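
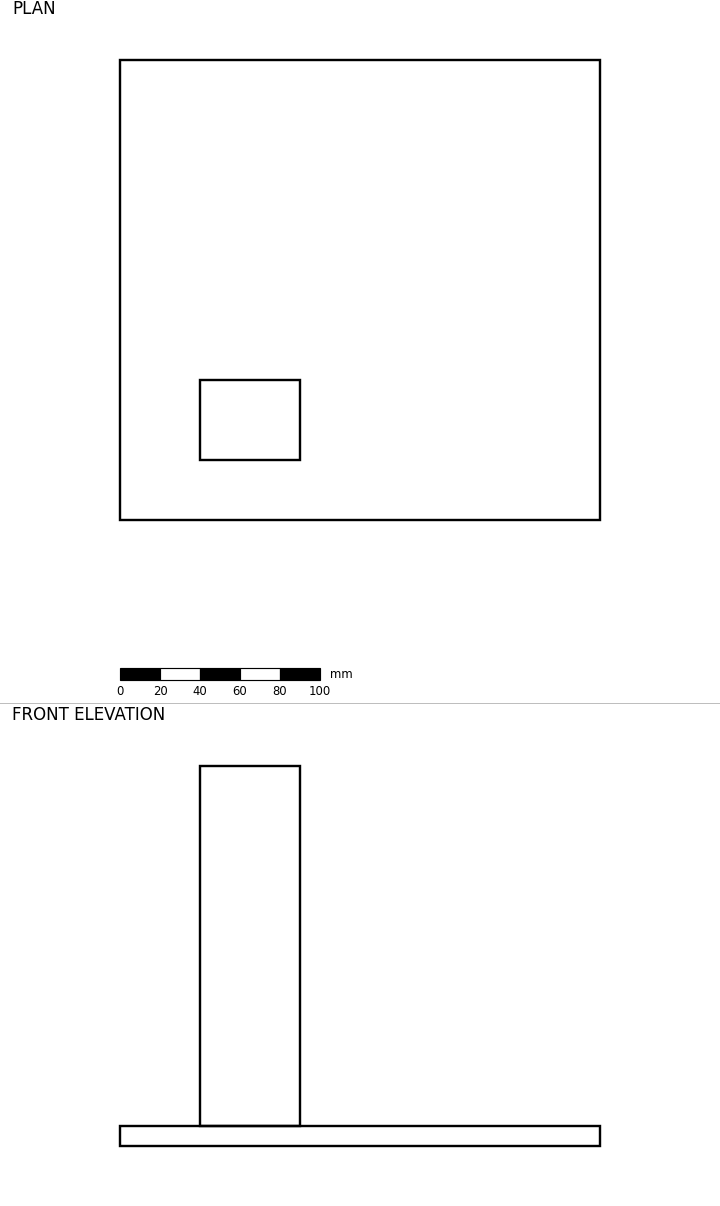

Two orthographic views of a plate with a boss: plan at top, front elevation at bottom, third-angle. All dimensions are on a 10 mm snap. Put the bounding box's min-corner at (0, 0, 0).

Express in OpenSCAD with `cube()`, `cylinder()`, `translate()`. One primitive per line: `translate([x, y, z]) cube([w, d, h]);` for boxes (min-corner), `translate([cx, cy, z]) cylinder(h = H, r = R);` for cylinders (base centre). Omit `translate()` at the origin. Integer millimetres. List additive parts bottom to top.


cube([240, 230, 10]);
translate([40, 30, 10]) cube([50, 40, 180]);


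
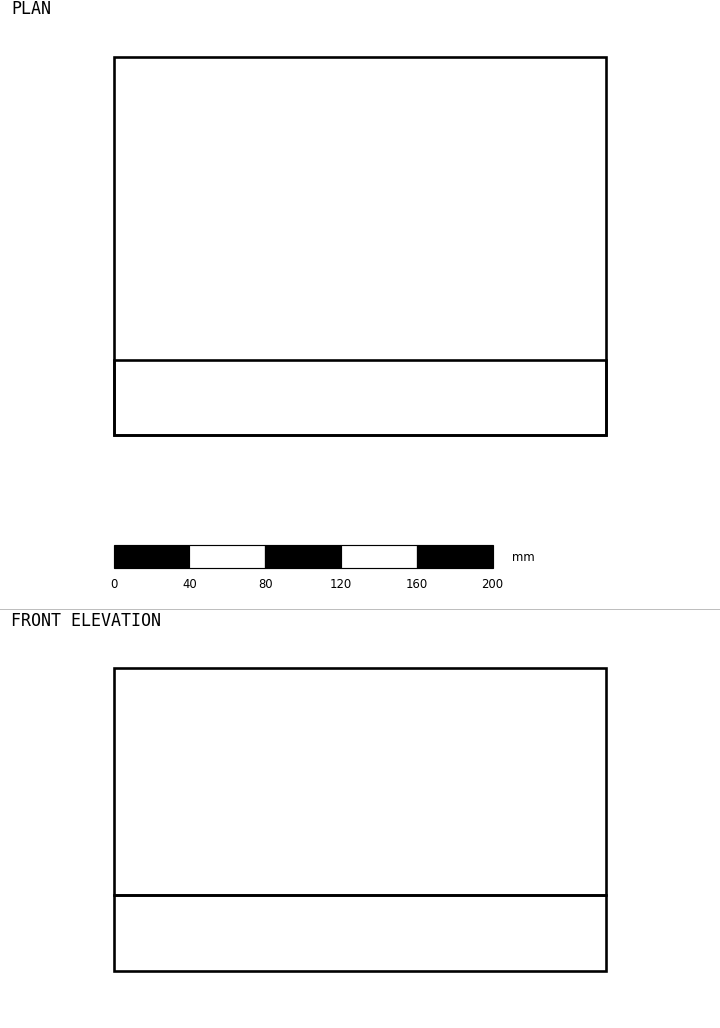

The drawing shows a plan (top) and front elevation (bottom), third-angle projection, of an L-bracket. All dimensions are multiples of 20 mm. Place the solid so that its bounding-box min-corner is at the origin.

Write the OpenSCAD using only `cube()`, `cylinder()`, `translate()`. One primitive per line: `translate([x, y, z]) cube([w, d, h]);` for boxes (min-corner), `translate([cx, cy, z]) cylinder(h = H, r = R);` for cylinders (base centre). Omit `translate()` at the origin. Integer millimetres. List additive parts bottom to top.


cube([260, 200, 40]);
translate([0, 0, 40]) cube([260, 40, 120]);


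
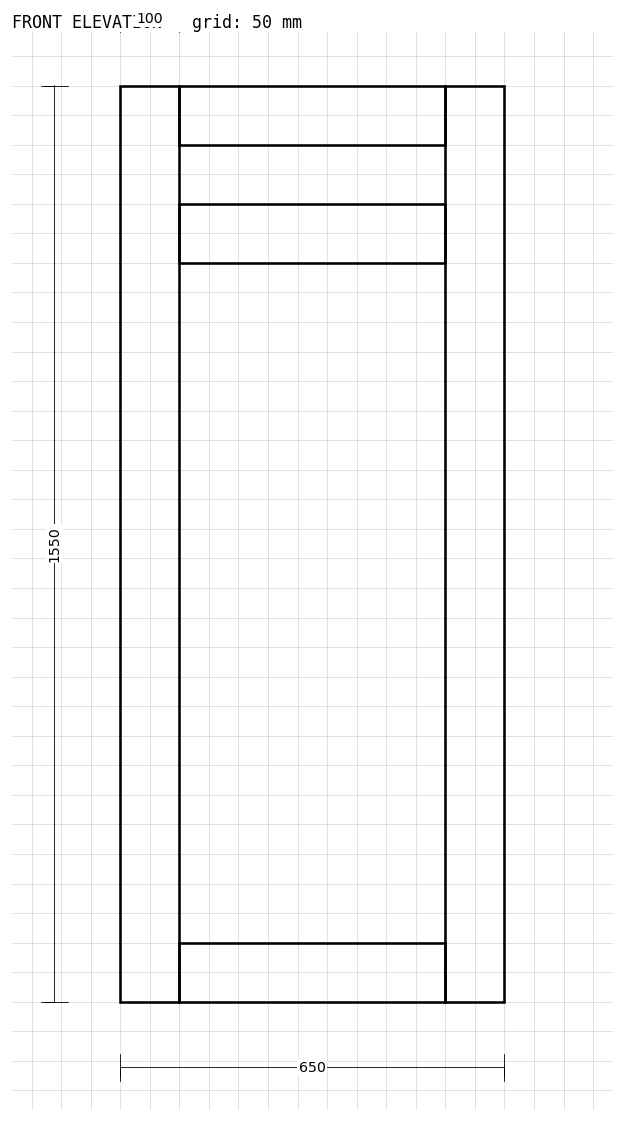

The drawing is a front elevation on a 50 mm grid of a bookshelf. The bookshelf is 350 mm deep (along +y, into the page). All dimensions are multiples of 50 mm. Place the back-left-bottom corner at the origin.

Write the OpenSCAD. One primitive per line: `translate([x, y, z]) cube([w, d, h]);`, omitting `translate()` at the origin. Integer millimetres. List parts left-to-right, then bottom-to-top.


cube([100, 350, 1550]);
translate([100, 0, 0]) cube([450, 350, 100]);
translate([100, 0, 1250]) cube([450, 350, 100]);
translate([100, 0, 1450]) cube([450, 350, 100]);
translate([550, 0, 0]) cube([100, 350, 1550]);


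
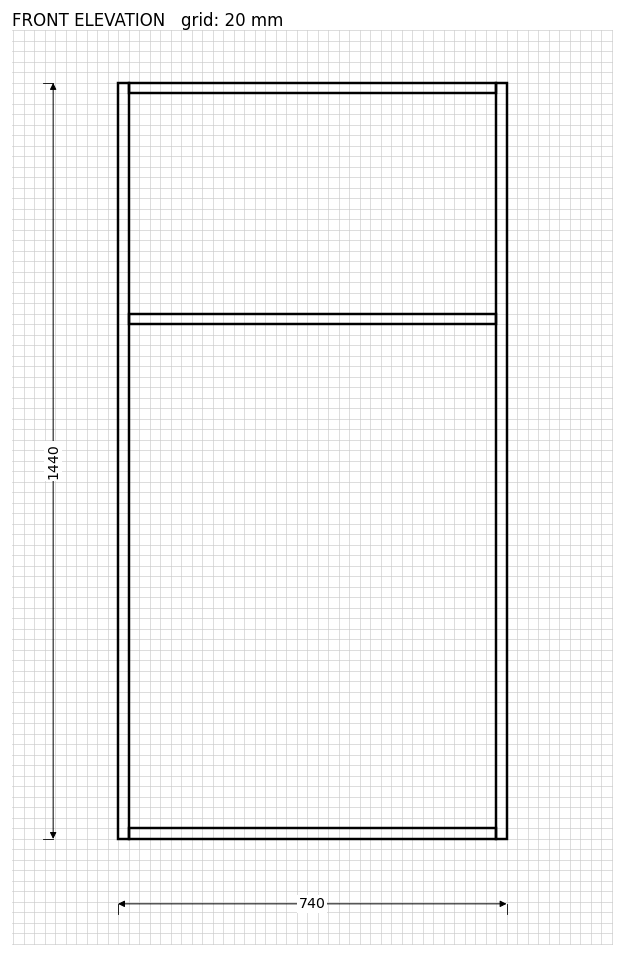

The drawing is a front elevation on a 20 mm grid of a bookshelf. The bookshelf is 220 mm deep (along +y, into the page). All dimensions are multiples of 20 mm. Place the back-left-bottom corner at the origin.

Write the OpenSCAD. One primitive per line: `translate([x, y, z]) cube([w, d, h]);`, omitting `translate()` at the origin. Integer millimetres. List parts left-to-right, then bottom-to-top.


cube([20, 220, 1440]);
translate([20, 0, 0]) cube([700, 220, 20]);
translate([20, 0, 980]) cube([700, 220, 20]);
translate([20, 0, 1420]) cube([700, 220, 20]);
translate([720, 0, 0]) cube([20, 220, 1440]);


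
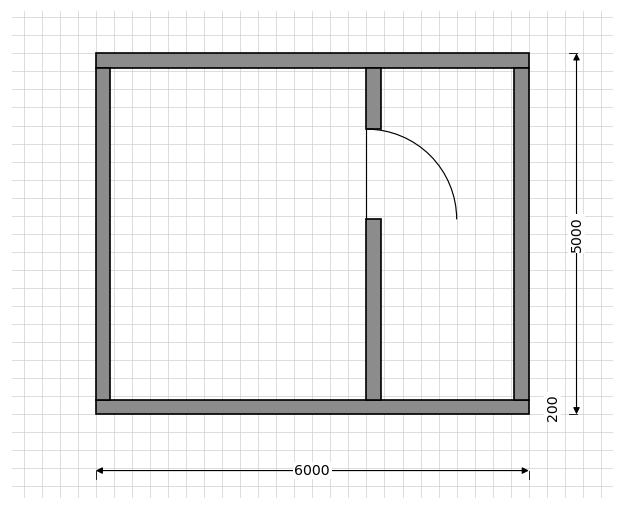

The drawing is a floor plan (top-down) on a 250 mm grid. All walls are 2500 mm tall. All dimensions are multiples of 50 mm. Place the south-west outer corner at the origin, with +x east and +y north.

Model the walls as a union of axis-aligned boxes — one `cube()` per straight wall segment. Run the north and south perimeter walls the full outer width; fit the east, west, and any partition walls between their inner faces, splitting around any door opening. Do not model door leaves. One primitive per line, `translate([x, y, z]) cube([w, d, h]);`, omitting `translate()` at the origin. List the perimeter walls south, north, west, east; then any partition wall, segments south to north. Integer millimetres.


cube([6000, 200, 2500]);
translate([0, 4800, 0]) cube([6000, 200, 2500]);
translate([0, 200, 0]) cube([200, 4600, 2500]);
translate([5800, 200, 0]) cube([200, 4600, 2500]);
translate([3750, 200, 0]) cube([200, 2500, 2500]);
translate([3750, 3950, 0]) cube([200, 850, 2500]);


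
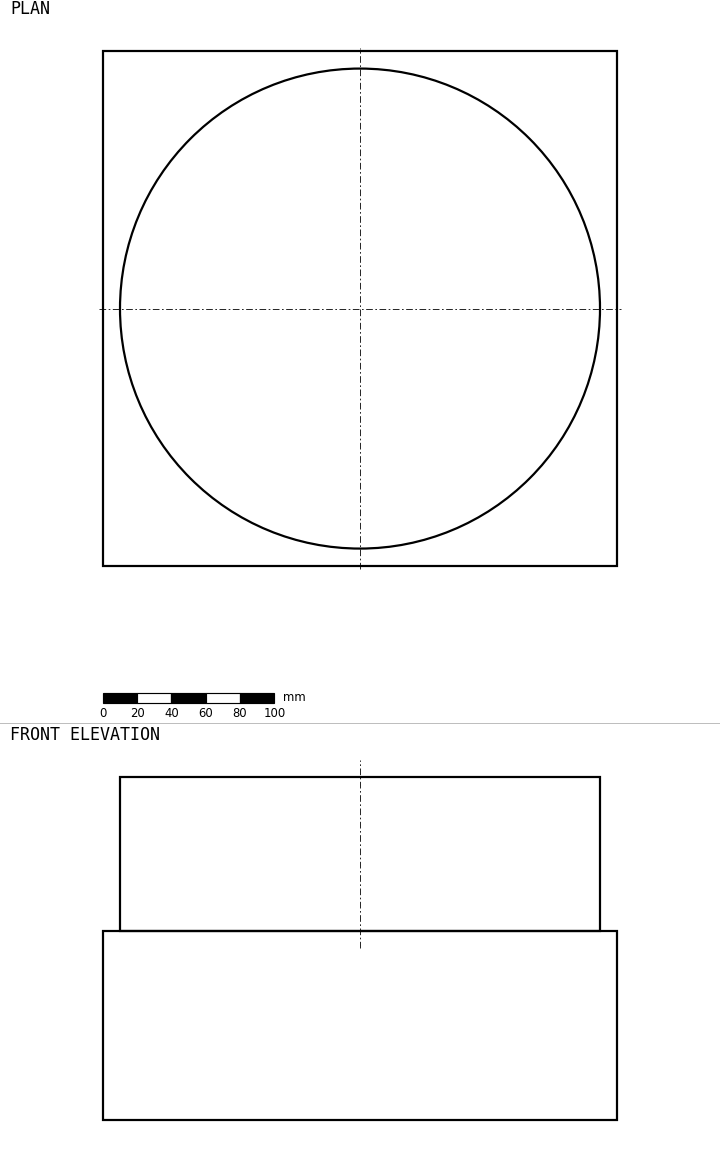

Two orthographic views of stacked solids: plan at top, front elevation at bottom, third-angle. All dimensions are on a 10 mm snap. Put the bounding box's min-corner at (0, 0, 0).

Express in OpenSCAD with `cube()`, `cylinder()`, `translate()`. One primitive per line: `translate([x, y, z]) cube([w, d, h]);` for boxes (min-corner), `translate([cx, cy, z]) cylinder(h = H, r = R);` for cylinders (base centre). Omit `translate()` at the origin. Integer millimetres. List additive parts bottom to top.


cube([300, 300, 110]);
translate([150, 150, 110]) cylinder(h = 90, r = 140);


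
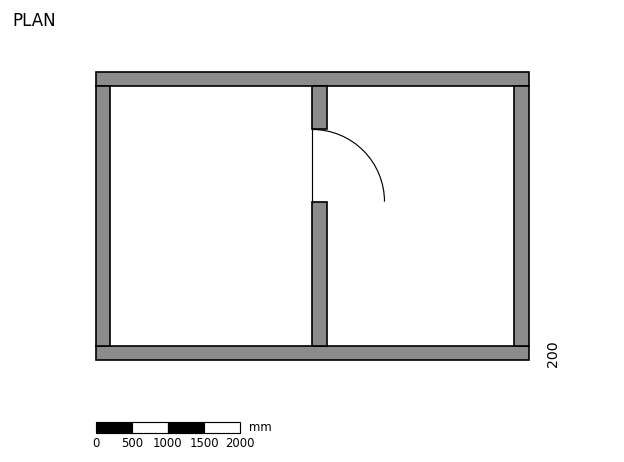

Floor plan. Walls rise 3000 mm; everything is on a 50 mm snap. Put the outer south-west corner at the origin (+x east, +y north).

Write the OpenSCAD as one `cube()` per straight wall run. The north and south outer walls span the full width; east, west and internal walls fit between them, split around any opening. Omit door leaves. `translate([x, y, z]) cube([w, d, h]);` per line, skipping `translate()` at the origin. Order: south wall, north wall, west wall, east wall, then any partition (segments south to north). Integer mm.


cube([6000, 200, 3000]);
translate([0, 3800, 0]) cube([6000, 200, 3000]);
translate([0, 200, 0]) cube([200, 3600, 3000]);
translate([5800, 200, 0]) cube([200, 3600, 3000]);
translate([3000, 200, 0]) cube([200, 2000, 3000]);
translate([3000, 3200, 0]) cube([200, 600, 3000]);


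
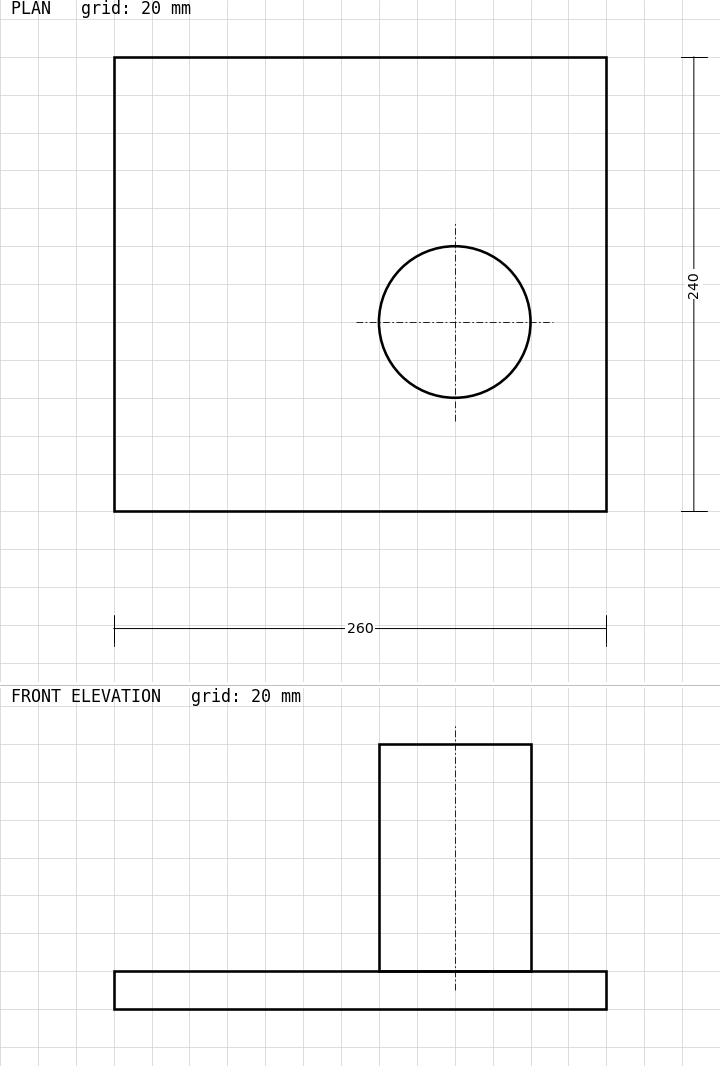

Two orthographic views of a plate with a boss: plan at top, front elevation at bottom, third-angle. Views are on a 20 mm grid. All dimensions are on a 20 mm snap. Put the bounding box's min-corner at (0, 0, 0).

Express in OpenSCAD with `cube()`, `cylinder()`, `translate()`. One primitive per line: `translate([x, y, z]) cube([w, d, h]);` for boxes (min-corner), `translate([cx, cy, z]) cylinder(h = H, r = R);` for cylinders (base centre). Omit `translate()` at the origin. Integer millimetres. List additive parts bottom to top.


cube([260, 240, 20]);
translate([180, 100, 20]) cylinder(h = 120, r = 40);


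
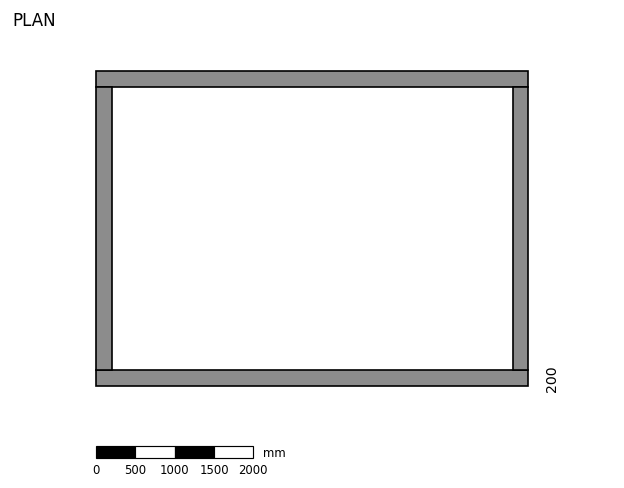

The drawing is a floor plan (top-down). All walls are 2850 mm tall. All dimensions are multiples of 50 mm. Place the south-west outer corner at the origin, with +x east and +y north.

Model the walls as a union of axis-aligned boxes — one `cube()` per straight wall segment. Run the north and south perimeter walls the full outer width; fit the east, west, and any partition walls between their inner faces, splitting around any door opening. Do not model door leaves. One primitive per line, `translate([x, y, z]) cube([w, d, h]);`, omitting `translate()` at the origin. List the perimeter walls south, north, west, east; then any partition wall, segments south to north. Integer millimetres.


cube([5500, 200, 2850]);
translate([0, 3800, 0]) cube([5500, 200, 2850]);
translate([0, 200, 0]) cube([200, 3600, 2850]);
translate([5300, 200, 0]) cube([200, 3600, 2850]);


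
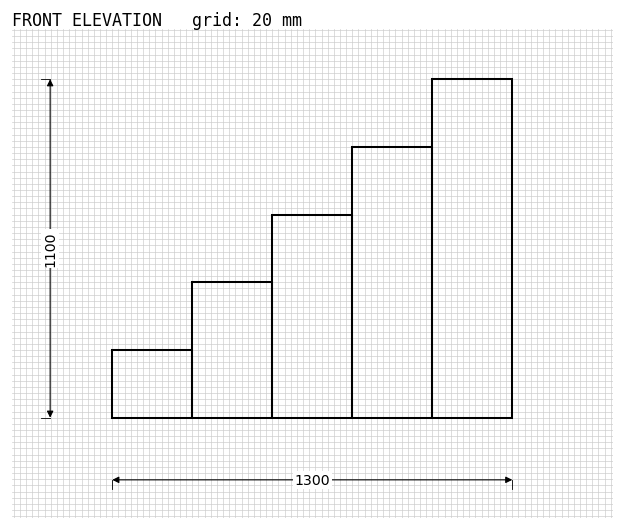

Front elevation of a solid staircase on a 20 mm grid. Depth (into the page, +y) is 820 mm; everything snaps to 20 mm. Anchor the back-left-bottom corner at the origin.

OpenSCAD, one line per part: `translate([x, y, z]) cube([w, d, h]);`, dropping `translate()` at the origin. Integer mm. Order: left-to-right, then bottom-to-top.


cube([260, 820, 220]);
translate([260, 0, 0]) cube([260, 820, 440]);
translate([520, 0, 0]) cube([260, 820, 660]);
translate([780, 0, 0]) cube([260, 820, 880]);
translate([1040, 0, 0]) cube([260, 820, 1100]);


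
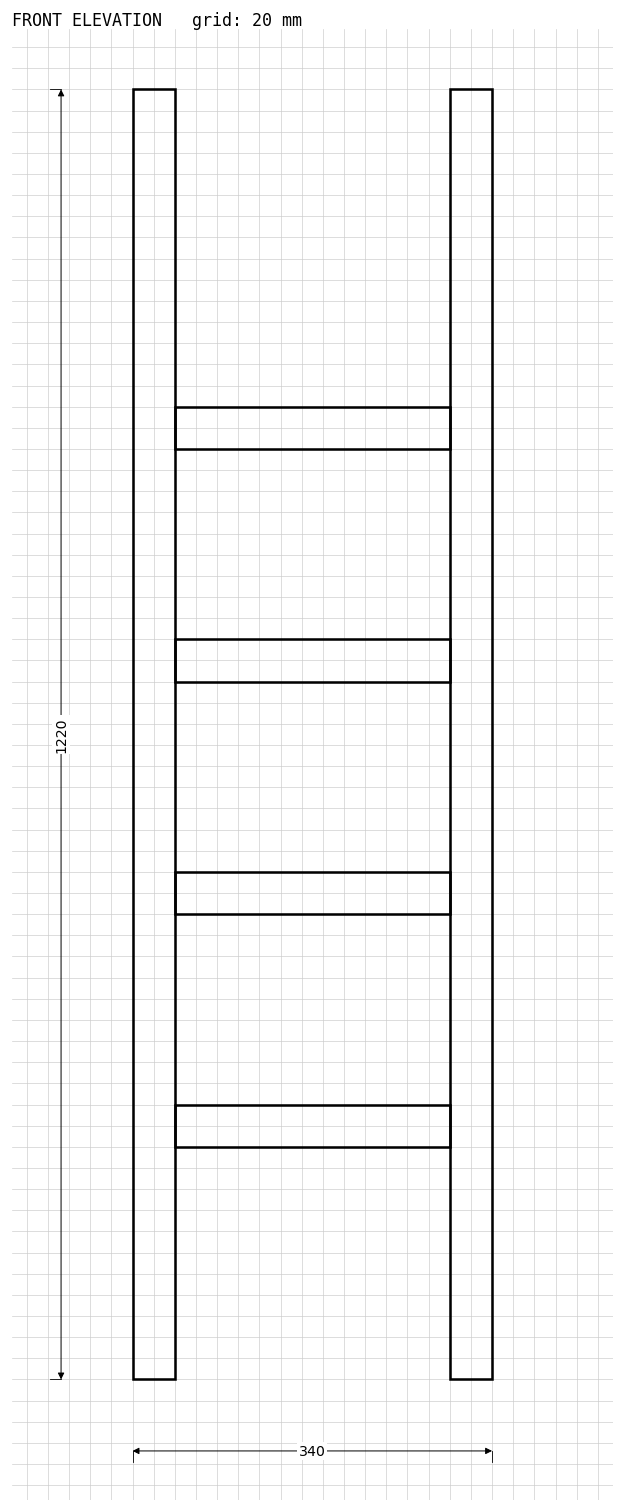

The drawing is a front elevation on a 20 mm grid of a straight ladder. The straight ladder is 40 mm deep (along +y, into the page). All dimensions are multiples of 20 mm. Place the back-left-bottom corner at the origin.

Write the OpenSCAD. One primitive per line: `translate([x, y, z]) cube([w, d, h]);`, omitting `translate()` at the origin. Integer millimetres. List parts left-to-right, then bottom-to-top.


cube([40, 40, 1220]);
translate([40, 0, 220]) cube([260, 40, 40]);
translate([40, 0, 440]) cube([260, 40, 40]);
translate([40, 0, 660]) cube([260, 40, 40]);
translate([40, 0, 880]) cube([260, 40, 40]);
translate([300, 0, 0]) cube([40, 40, 1220]);


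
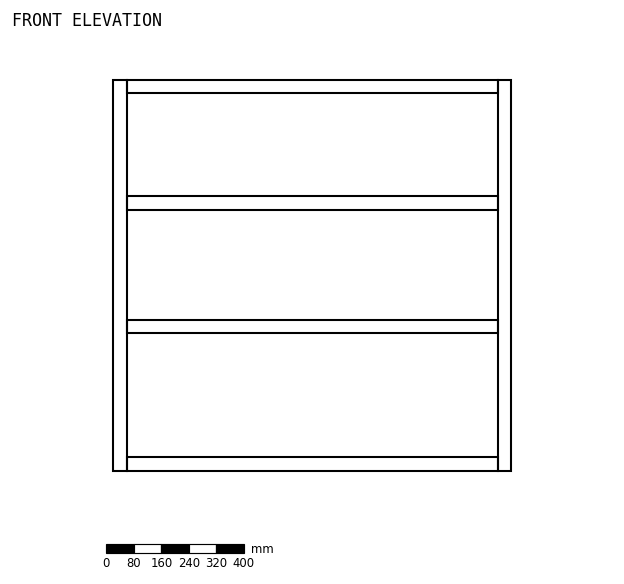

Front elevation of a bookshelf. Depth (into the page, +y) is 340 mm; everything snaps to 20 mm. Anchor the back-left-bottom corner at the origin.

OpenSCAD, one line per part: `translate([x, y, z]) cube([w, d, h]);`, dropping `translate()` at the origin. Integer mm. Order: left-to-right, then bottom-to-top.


cube([40, 340, 1140]);
translate([40, 0, 0]) cube([1080, 340, 40]);
translate([40, 0, 400]) cube([1080, 340, 40]);
translate([40, 0, 760]) cube([1080, 340, 40]);
translate([40, 0, 1100]) cube([1080, 340, 40]);
translate([1120, 0, 0]) cube([40, 340, 1140]);


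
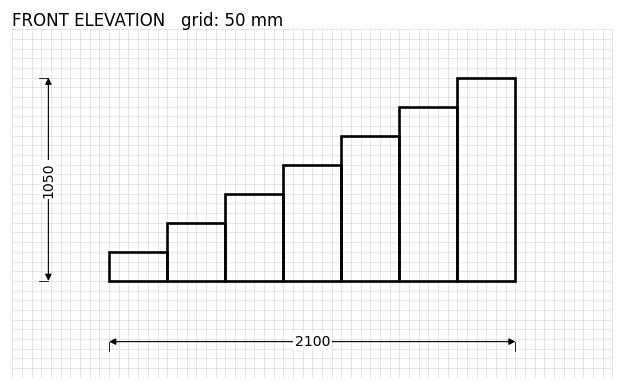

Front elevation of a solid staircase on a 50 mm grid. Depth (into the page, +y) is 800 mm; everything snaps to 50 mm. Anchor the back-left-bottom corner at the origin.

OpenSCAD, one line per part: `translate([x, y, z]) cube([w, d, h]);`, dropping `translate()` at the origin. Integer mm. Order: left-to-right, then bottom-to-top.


cube([300, 800, 150]);
translate([300, 0, 0]) cube([300, 800, 300]);
translate([600, 0, 0]) cube([300, 800, 450]);
translate([900, 0, 0]) cube([300, 800, 600]);
translate([1200, 0, 0]) cube([300, 800, 750]);
translate([1500, 0, 0]) cube([300, 800, 900]);
translate([1800, 0, 0]) cube([300, 800, 1050]);


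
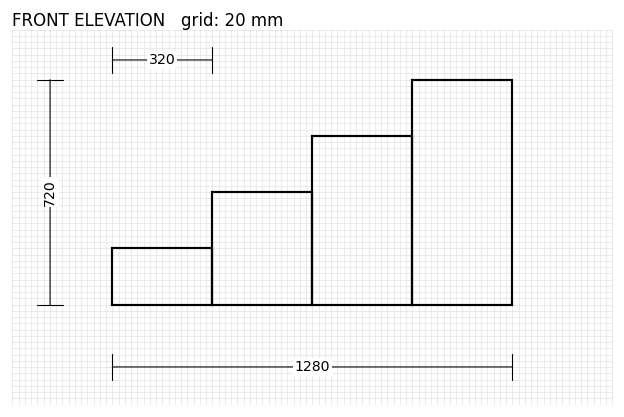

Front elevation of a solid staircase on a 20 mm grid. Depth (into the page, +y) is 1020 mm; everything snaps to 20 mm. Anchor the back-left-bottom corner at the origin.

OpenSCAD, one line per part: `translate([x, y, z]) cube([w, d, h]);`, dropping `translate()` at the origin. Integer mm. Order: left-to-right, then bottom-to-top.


cube([320, 1020, 180]);
translate([320, 0, 0]) cube([320, 1020, 360]);
translate([640, 0, 0]) cube([320, 1020, 540]);
translate([960, 0, 0]) cube([320, 1020, 720]);


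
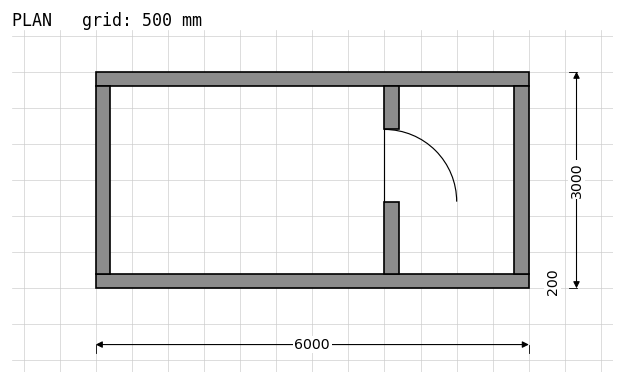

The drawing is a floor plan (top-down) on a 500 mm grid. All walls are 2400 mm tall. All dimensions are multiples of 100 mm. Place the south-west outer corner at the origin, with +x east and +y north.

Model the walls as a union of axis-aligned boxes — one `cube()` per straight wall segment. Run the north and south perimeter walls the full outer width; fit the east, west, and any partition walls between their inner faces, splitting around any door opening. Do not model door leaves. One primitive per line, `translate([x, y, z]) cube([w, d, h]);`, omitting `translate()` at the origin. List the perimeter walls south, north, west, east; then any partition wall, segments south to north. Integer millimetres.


cube([6000, 200, 2400]);
translate([0, 2800, 0]) cube([6000, 200, 2400]);
translate([0, 200, 0]) cube([200, 2600, 2400]);
translate([5800, 200, 0]) cube([200, 2600, 2400]);
translate([4000, 200, 0]) cube([200, 1000, 2400]);
translate([4000, 2200, 0]) cube([200, 600, 2400]);


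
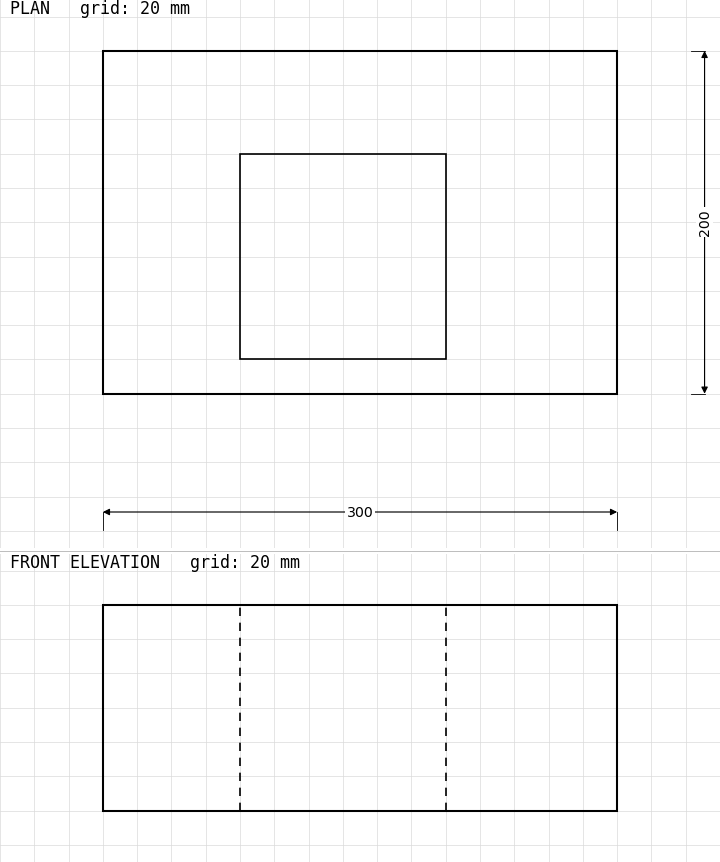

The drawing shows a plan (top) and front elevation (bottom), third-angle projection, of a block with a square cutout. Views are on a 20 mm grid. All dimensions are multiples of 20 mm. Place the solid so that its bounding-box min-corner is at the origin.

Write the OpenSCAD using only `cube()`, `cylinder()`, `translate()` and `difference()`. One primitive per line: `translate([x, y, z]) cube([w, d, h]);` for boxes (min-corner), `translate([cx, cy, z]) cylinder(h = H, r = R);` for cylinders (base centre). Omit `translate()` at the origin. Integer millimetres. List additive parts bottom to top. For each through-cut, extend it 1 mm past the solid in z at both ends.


difference() {
  cube([300, 200, 120]);
  translate([80, 20, -1]) cube([120, 120, 122]);
}


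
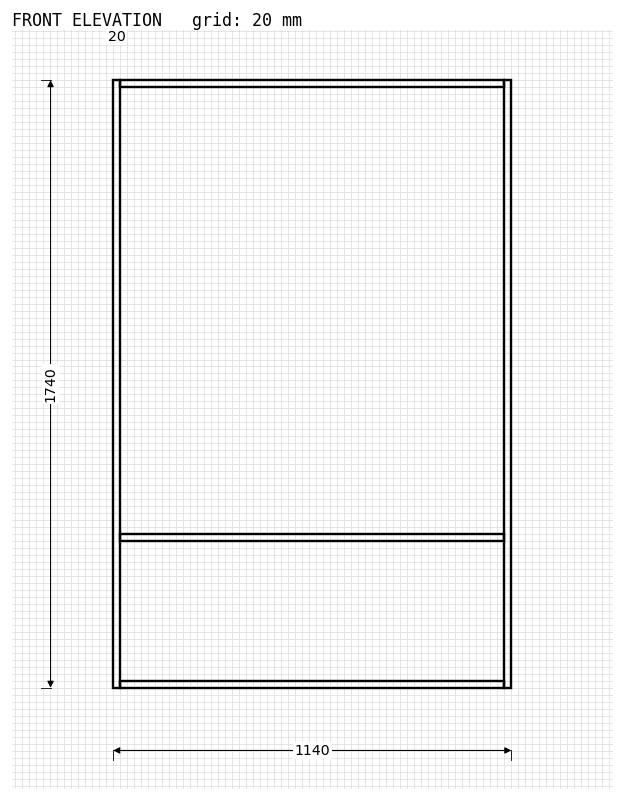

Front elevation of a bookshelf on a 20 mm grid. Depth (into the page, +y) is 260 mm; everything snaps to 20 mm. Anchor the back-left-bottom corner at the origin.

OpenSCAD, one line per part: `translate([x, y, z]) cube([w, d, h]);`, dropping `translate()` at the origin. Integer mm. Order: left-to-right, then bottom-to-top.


cube([20, 260, 1740]);
translate([20, 0, 0]) cube([1100, 260, 20]);
translate([20, 0, 420]) cube([1100, 260, 20]);
translate([20, 0, 1720]) cube([1100, 260, 20]);
translate([1120, 0, 0]) cube([20, 260, 1740]);


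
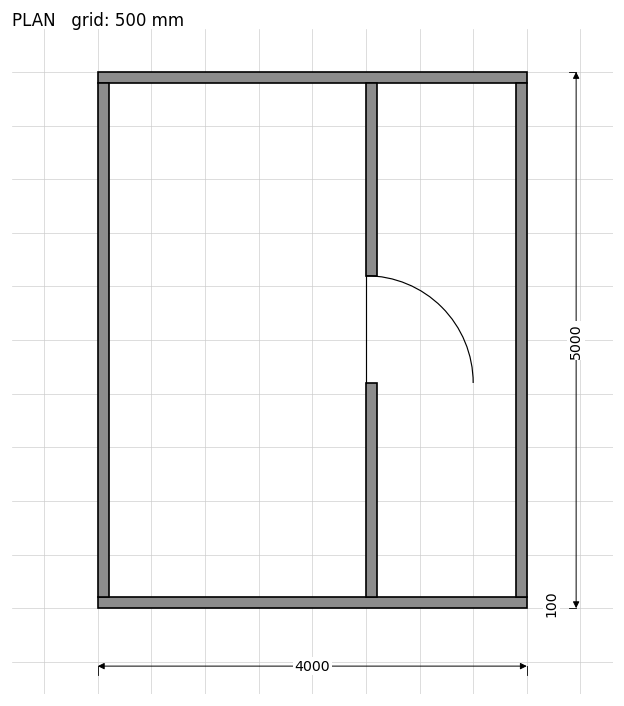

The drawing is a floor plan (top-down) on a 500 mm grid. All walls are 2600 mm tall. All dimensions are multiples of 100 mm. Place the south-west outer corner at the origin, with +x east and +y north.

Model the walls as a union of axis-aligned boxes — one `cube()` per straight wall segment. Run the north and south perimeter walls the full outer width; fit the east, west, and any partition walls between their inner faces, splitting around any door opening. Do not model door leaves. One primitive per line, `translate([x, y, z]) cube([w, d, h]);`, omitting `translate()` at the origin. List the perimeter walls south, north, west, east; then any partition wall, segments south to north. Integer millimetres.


cube([4000, 100, 2600]);
translate([0, 4900, 0]) cube([4000, 100, 2600]);
translate([0, 100, 0]) cube([100, 4800, 2600]);
translate([3900, 100, 0]) cube([100, 4800, 2600]);
translate([2500, 100, 0]) cube([100, 2000, 2600]);
translate([2500, 3100, 0]) cube([100, 1800, 2600]);


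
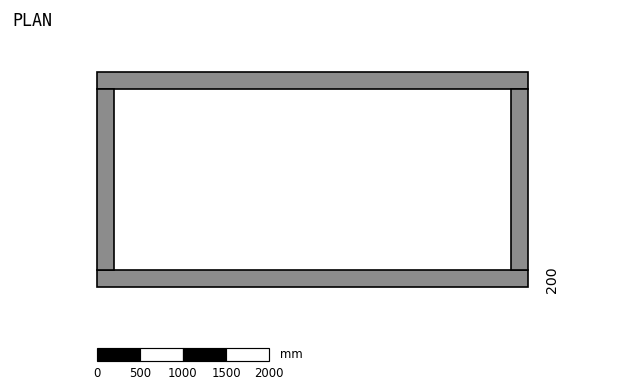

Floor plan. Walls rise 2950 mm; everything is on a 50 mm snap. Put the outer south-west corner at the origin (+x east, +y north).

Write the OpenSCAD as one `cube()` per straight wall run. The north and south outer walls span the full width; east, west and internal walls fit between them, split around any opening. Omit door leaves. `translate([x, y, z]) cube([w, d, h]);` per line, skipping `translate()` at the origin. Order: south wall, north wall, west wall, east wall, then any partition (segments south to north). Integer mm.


cube([5000, 200, 2950]);
translate([0, 2300, 0]) cube([5000, 200, 2950]);
translate([0, 200, 0]) cube([200, 2100, 2950]);
translate([4800, 200, 0]) cube([200, 2100, 2950]);


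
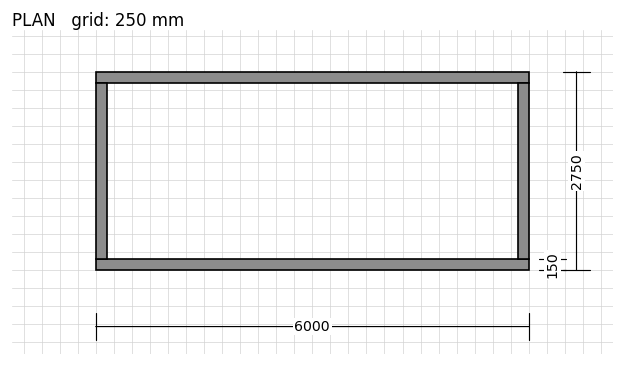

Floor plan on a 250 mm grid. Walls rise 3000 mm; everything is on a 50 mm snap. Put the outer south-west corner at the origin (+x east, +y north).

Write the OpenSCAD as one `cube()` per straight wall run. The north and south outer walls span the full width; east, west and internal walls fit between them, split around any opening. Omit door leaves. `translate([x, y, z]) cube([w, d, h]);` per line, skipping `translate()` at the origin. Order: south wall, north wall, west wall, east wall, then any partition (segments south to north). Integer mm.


cube([6000, 150, 3000]);
translate([0, 2600, 0]) cube([6000, 150, 3000]);
translate([0, 150, 0]) cube([150, 2450, 3000]);
translate([5850, 150, 0]) cube([150, 2450, 3000]);


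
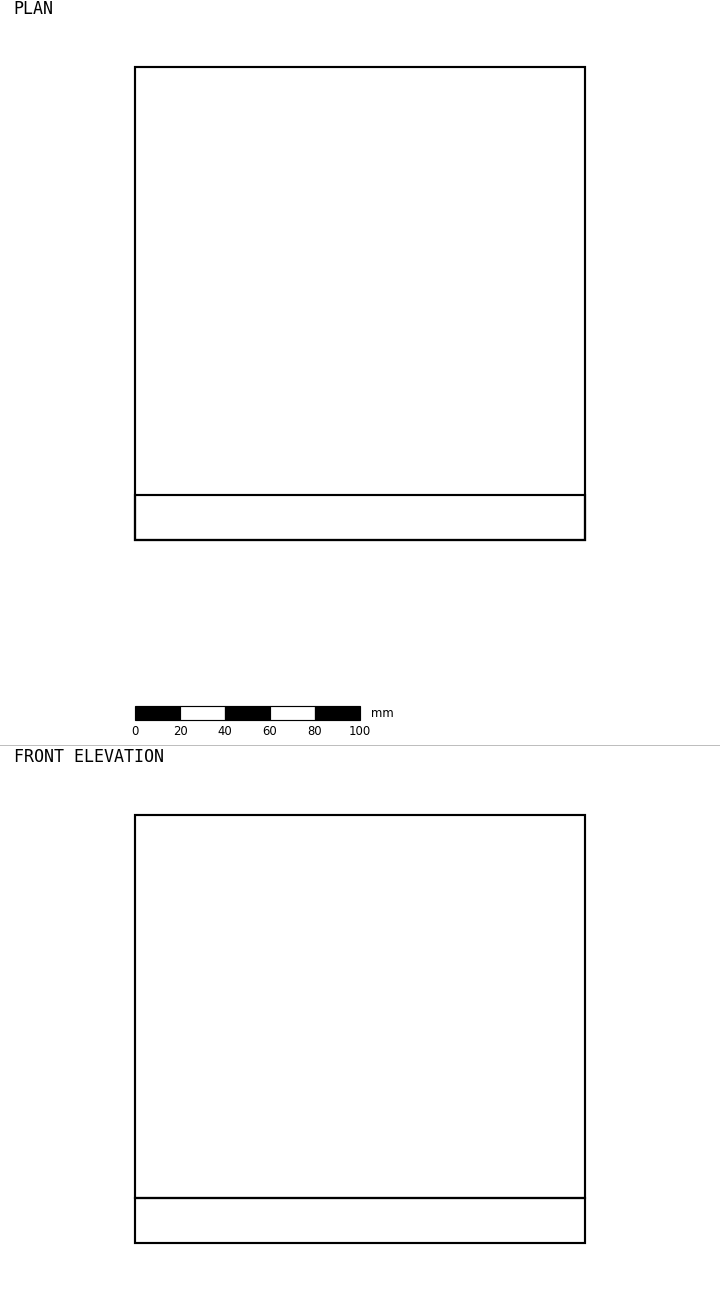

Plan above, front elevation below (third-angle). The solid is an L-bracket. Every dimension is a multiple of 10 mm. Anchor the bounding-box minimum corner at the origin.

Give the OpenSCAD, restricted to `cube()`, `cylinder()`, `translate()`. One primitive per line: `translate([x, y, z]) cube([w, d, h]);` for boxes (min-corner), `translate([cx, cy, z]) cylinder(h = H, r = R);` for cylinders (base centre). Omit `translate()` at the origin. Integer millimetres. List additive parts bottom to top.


cube([200, 210, 20]);
translate([0, 0, 20]) cube([200, 20, 170]);


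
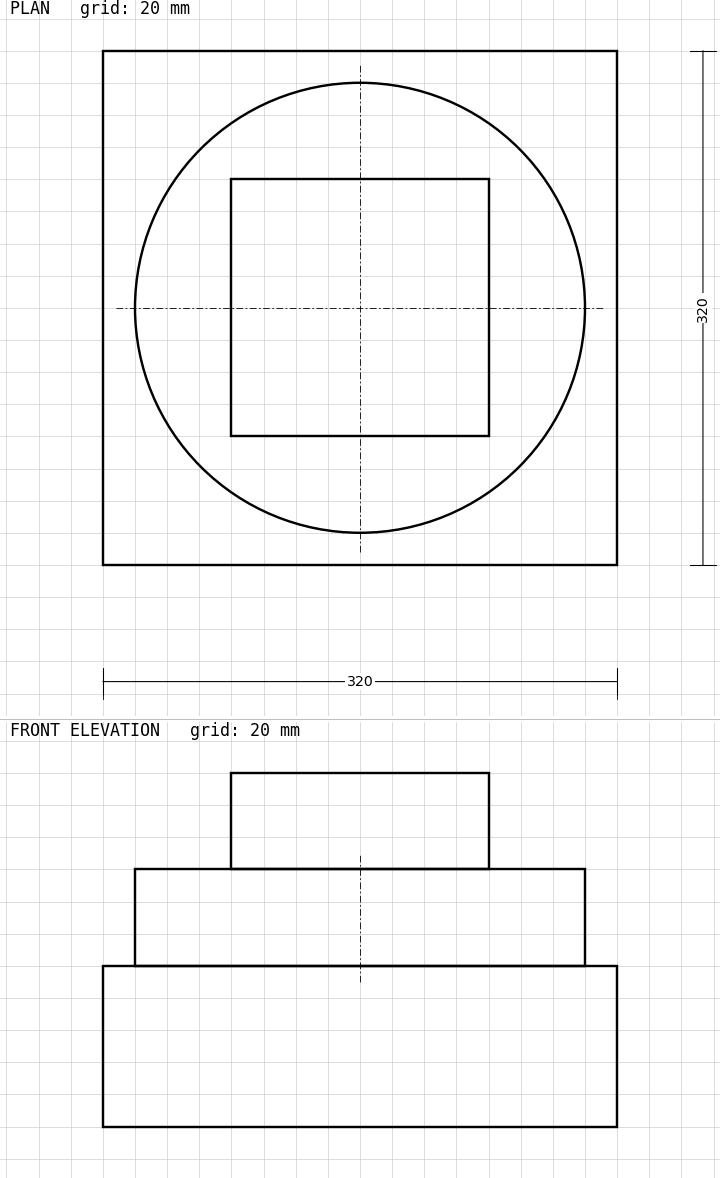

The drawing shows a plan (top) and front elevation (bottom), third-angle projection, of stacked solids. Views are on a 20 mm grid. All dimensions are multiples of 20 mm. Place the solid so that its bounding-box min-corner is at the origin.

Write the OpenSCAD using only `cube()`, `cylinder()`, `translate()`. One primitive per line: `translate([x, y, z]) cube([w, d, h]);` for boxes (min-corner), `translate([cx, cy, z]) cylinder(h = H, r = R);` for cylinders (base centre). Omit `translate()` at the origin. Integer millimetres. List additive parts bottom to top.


cube([320, 320, 100]);
translate([160, 160, 100]) cylinder(h = 60, r = 140);
translate([80, 80, 160]) cube([160, 160, 60]);


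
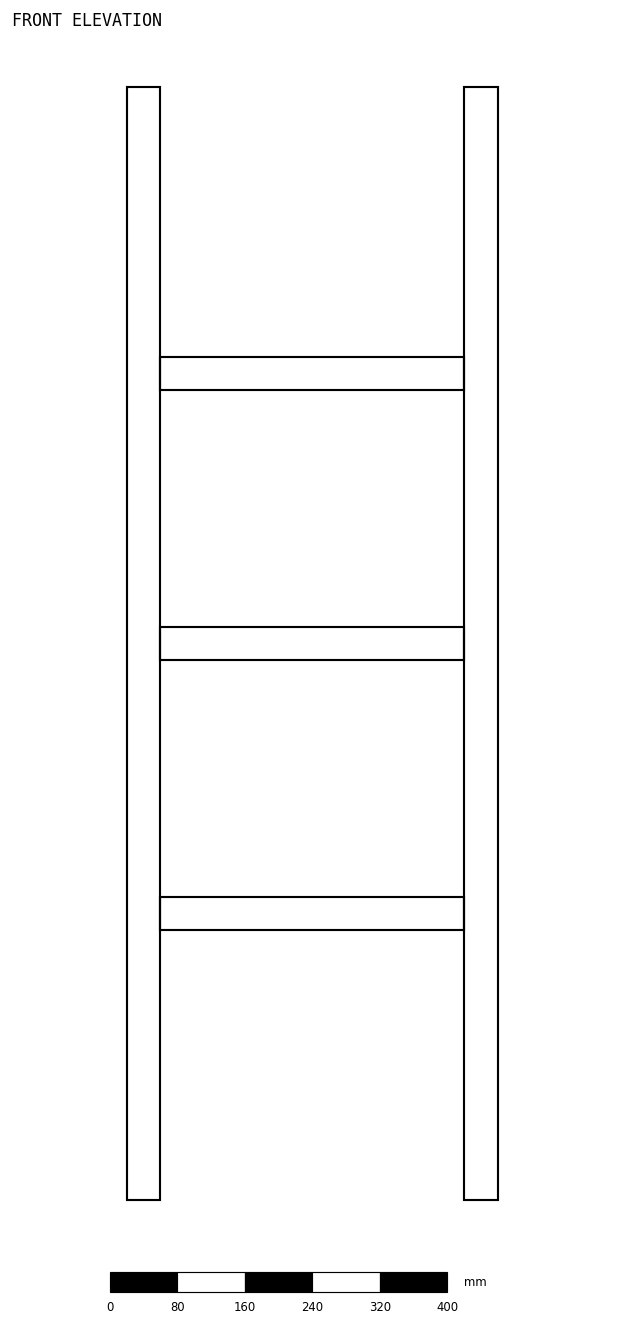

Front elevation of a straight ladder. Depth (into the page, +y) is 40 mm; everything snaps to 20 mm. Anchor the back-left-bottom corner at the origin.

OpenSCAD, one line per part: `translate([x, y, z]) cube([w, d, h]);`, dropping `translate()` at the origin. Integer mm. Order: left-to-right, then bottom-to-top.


cube([40, 40, 1320]);
translate([40, 0, 320]) cube([360, 40, 40]);
translate([40, 0, 640]) cube([360, 40, 40]);
translate([40, 0, 960]) cube([360, 40, 40]);
translate([400, 0, 0]) cube([40, 40, 1320]);


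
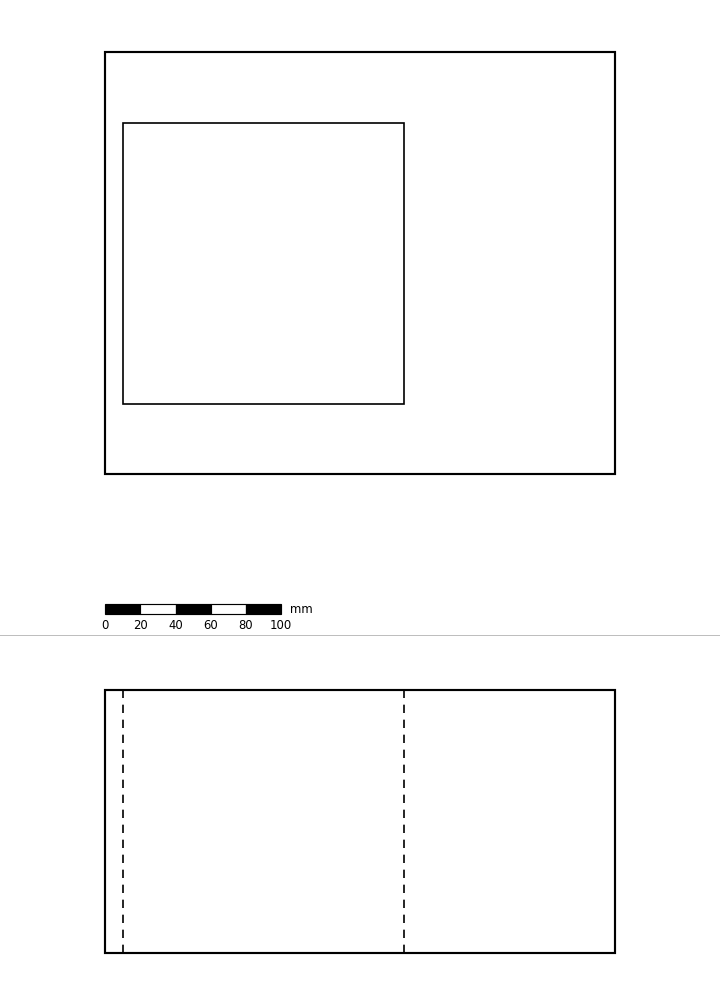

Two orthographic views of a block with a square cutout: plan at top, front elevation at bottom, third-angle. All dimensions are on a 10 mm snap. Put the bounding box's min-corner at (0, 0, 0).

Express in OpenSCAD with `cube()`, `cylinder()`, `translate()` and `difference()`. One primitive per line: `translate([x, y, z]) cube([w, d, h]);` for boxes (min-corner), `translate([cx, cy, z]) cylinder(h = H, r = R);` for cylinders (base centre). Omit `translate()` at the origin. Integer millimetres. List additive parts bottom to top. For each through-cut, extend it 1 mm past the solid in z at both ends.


difference() {
  cube([290, 240, 150]);
  translate([10, 40, -1]) cube([160, 160, 152]);
}


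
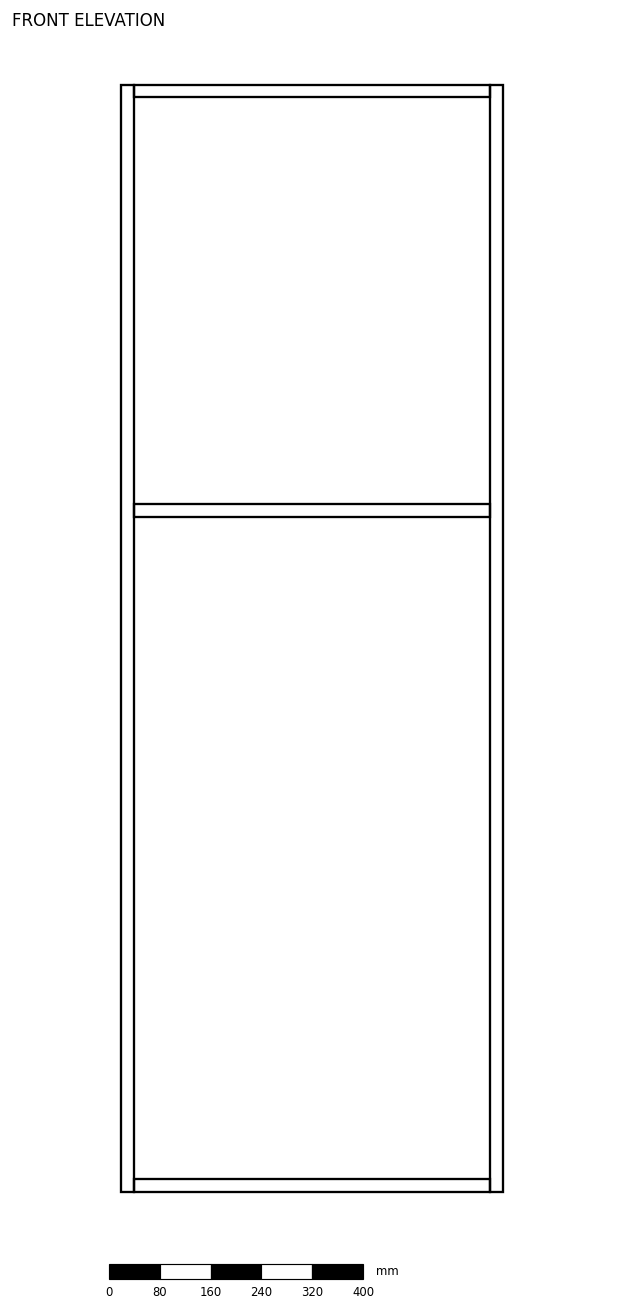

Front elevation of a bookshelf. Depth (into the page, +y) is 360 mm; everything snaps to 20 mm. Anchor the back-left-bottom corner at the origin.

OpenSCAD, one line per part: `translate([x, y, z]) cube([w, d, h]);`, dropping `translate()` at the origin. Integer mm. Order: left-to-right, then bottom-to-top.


cube([20, 360, 1740]);
translate([20, 0, 0]) cube([560, 360, 20]);
translate([20, 0, 1060]) cube([560, 360, 20]);
translate([20, 0, 1720]) cube([560, 360, 20]);
translate([580, 0, 0]) cube([20, 360, 1740]);


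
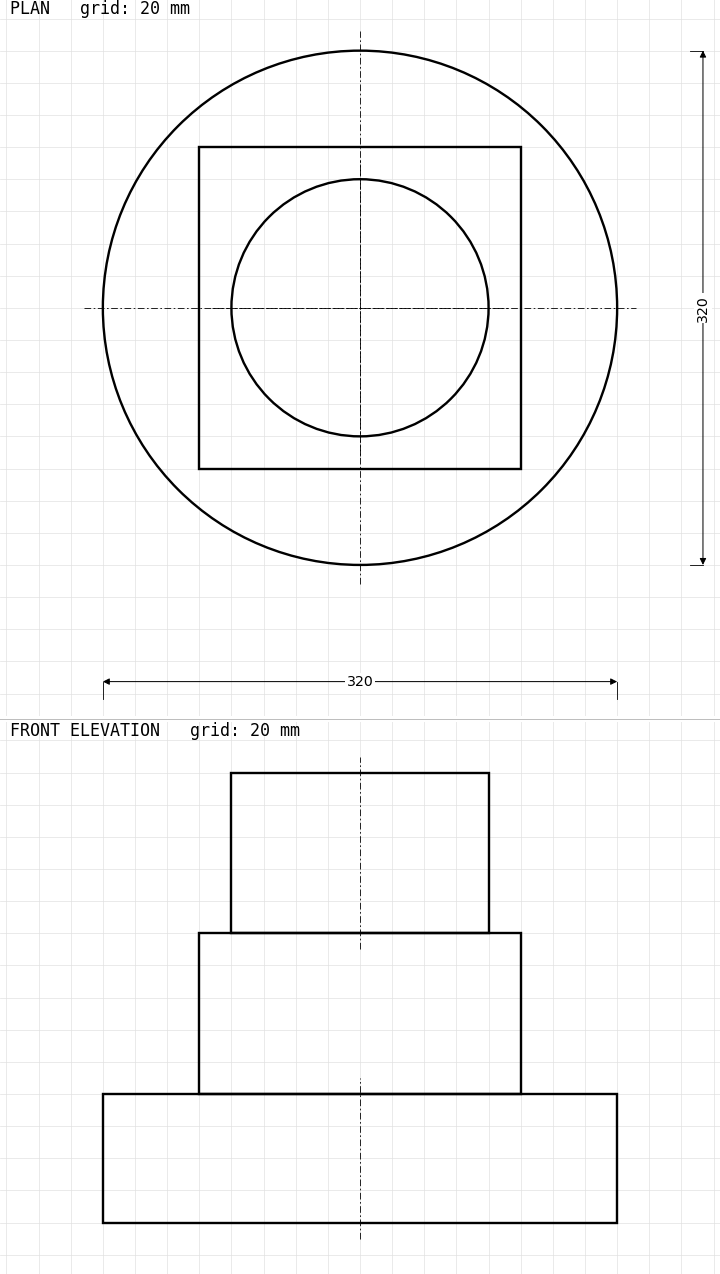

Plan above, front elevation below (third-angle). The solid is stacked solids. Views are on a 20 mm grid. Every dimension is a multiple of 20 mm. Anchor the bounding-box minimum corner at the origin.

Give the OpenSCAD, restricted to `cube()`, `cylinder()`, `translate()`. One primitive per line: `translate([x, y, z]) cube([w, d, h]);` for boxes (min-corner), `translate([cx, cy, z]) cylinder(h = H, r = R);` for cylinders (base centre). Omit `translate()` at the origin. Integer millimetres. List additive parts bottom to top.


translate([160, 160, 0]) cylinder(h = 80, r = 160);
translate([60, 60, 80]) cube([200, 200, 100]);
translate([160, 160, 180]) cylinder(h = 100, r = 80);


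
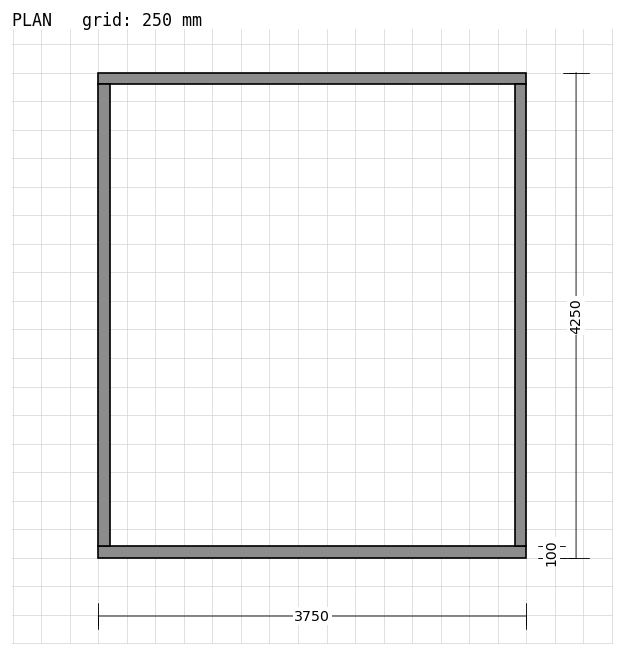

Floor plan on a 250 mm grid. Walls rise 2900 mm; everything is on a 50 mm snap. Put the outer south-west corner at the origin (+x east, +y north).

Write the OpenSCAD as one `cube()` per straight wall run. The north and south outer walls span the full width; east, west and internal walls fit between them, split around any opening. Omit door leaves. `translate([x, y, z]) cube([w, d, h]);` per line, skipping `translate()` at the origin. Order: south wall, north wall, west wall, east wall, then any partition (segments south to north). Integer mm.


cube([3750, 100, 2900]);
translate([0, 4150, 0]) cube([3750, 100, 2900]);
translate([0, 100, 0]) cube([100, 4050, 2900]);
translate([3650, 100, 0]) cube([100, 4050, 2900]);


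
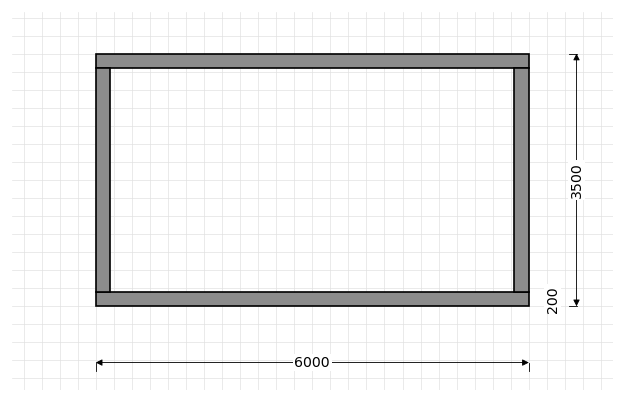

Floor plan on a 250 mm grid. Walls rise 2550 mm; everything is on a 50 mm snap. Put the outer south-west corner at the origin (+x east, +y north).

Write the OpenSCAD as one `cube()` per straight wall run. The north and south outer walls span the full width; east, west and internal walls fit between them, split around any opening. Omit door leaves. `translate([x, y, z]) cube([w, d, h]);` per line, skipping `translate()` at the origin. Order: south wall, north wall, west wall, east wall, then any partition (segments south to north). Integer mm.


cube([6000, 200, 2550]);
translate([0, 3300, 0]) cube([6000, 200, 2550]);
translate([0, 200, 0]) cube([200, 3100, 2550]);
translate([5800, 200, 0]) cube([200, 3100, 2550]);


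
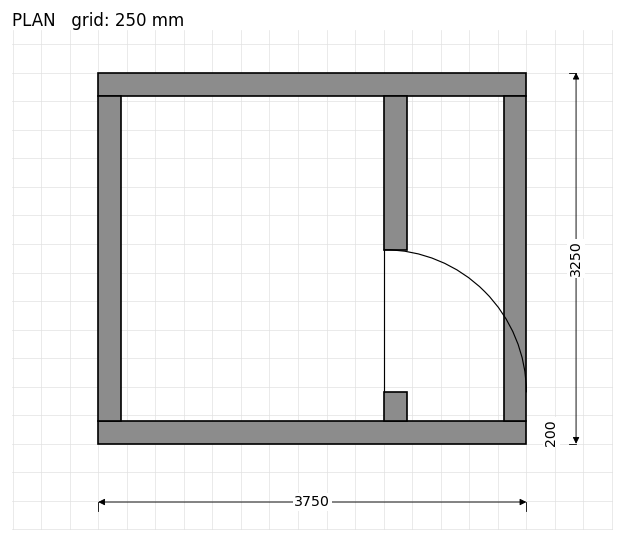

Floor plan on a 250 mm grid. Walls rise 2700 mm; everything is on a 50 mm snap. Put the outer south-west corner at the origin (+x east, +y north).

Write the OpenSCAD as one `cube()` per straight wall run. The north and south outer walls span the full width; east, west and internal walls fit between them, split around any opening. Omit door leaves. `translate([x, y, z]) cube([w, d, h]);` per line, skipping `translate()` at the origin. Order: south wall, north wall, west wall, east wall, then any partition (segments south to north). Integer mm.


cube([3750, 200, 2700]);
translate([0, 3050, 0]) cube([3750, 200, 2700]);
translate([0, 200, 0]) cube([200, 2850, 2700]);
translate([3550, 200, 0]) cube([200, 2850, 2700]);
translate([2500, 200, 0]) cube([200, 250, 2700]);
translate([2500, 1700, 0]) cube([200, 1350, 2700]);


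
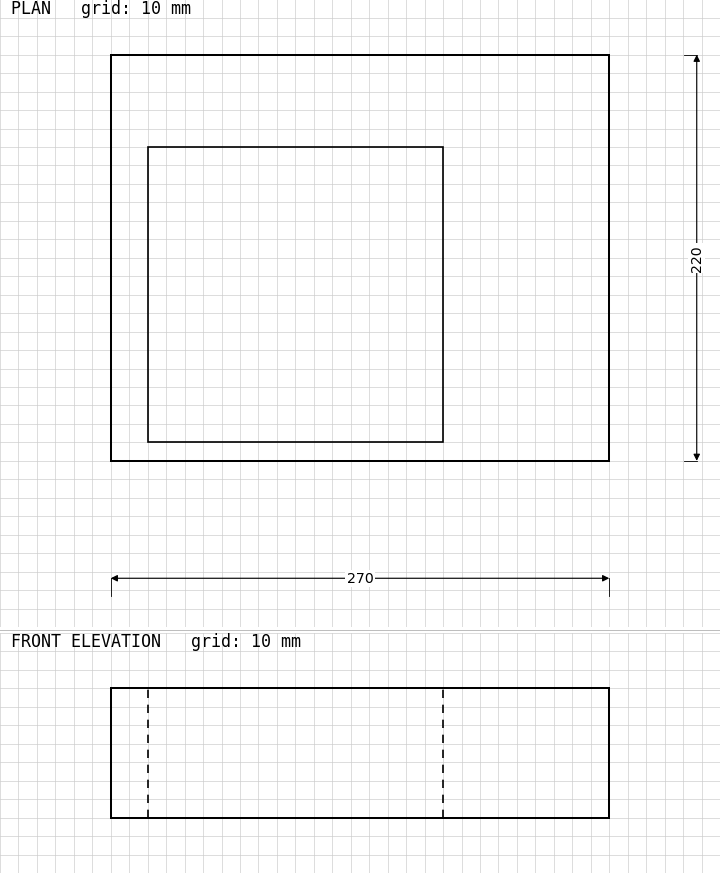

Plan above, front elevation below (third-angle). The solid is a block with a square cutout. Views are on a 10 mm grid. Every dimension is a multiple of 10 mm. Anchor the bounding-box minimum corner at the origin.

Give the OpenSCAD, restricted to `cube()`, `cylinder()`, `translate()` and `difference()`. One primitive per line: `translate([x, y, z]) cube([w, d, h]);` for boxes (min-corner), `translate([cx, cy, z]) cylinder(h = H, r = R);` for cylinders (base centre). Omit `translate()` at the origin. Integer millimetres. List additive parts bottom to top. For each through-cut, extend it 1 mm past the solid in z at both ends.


difference() {
  cube([270, 220, 70]);
  translate([20, 10, -1]) cube([160, 160, 72]);
}


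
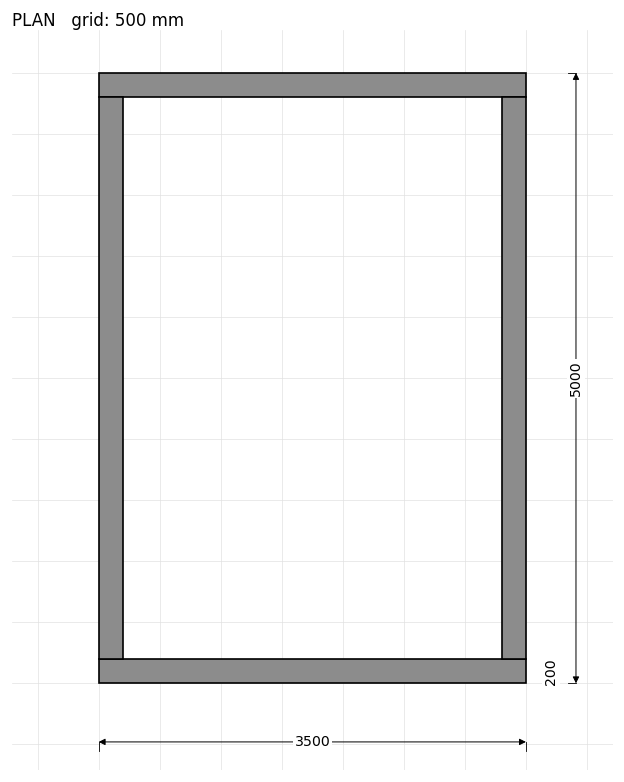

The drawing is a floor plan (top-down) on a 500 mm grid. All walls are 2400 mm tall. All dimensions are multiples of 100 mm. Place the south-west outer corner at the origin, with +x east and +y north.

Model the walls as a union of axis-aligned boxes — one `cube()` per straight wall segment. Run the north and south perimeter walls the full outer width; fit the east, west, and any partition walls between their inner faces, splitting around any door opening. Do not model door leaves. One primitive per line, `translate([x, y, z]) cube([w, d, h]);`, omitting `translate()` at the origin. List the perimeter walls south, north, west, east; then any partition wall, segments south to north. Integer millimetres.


cube([3500, 200, 2400]);
translate([0, 4800, 0]) cube([3500, 200, 2400]);
translate([0, 200, 0]) cube([200, 4600, 2400]);
translate([3300, 200, 0]) cube([200, 4600, 2400]);


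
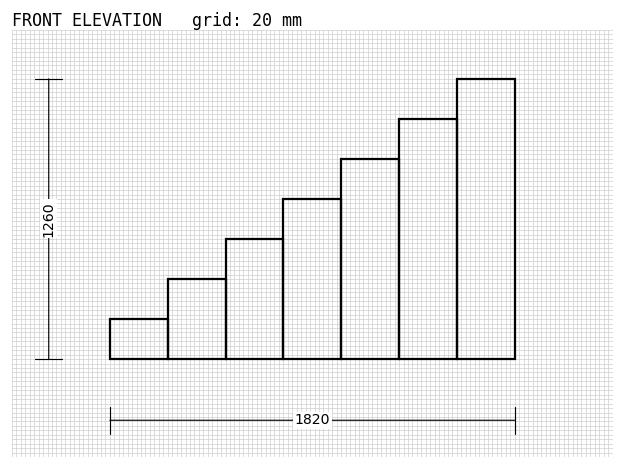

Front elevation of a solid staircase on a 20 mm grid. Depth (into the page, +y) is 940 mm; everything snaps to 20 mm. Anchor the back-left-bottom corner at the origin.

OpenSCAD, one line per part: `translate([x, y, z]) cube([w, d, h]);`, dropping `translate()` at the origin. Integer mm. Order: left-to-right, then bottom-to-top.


cube([260, 940, 180]);
translate([260, 0, 0]) cube([260, 940, 360]);
translate([520, 0, 0]) cube([260, 940, 540]);
translate([780, 0, 0]) cube([260, 940, 720]);
translate([1040, 0, 0]) cube([260, 940, 900]);
translate([1300, 0, 0]) cube([260, 940, 1080]);
translate([1560, 0, 0]) cube([260, 940, 1260]);


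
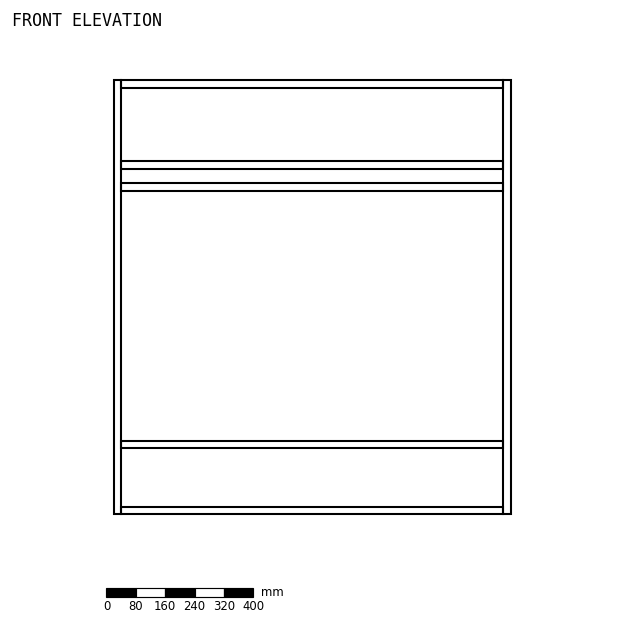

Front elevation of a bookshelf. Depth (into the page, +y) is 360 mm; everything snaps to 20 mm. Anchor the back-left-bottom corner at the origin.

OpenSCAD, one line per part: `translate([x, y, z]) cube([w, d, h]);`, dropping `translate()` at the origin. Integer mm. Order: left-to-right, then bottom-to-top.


cube([20, 360, 1180]);
translate([20, 0, 0]) cube([1040, 360, 20]);
translate([20, 0, 180]) cube([1040, 360, 20]);
translate([20, 0, 880]) cube([1040, 360, 20]);
translate([20, 0, 940]) cube([1040, 360, 20]);
translate([20, 0, 1160]) cube([1040, 360, 20]);
translate([1060, 0, 0]) cube([20, 360, 1180]);


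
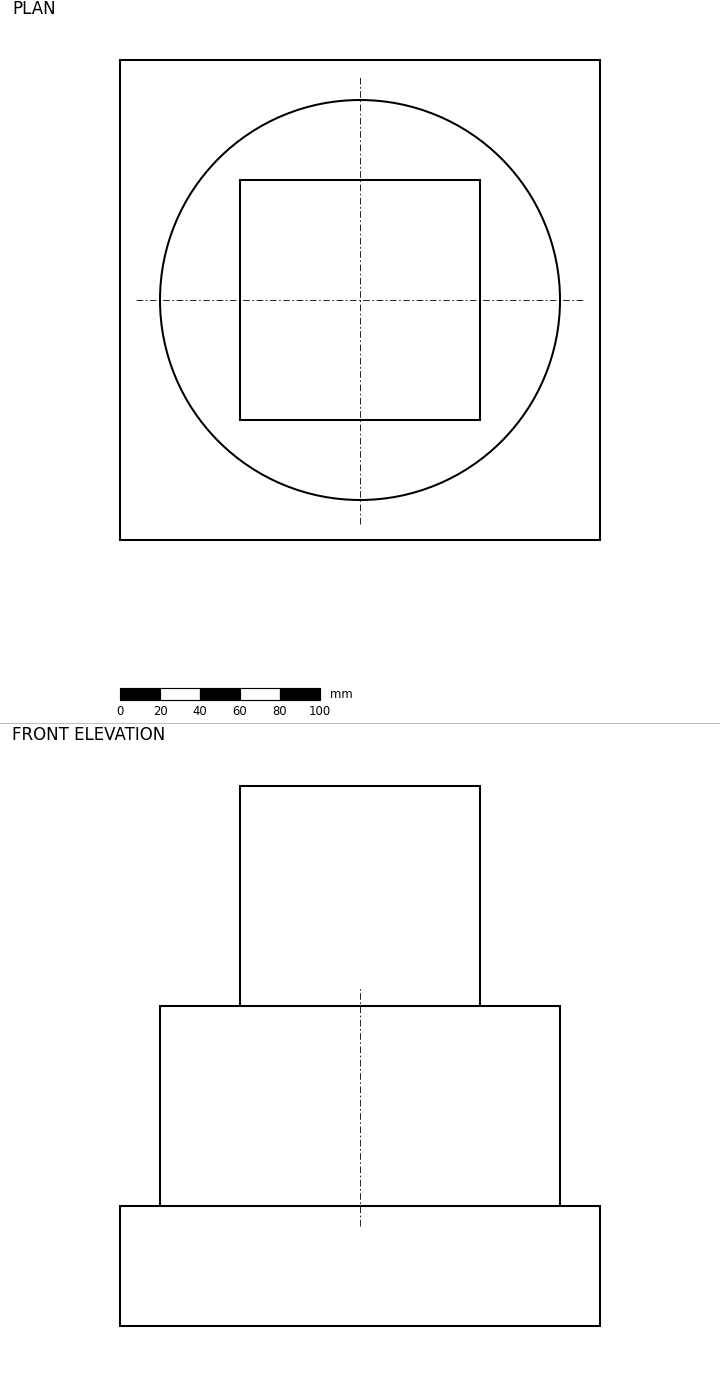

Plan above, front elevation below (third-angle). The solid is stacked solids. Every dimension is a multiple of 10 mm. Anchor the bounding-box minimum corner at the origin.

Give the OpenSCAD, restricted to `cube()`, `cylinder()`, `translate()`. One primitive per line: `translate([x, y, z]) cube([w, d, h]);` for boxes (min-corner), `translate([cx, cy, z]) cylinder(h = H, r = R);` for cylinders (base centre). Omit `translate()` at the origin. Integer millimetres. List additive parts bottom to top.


cube([240, 240, 60]);
translate([120, 120, 60]) cylinder(h = 100, r = 100);
translate([60, 60, 160]) cube([120, 120, 110]);


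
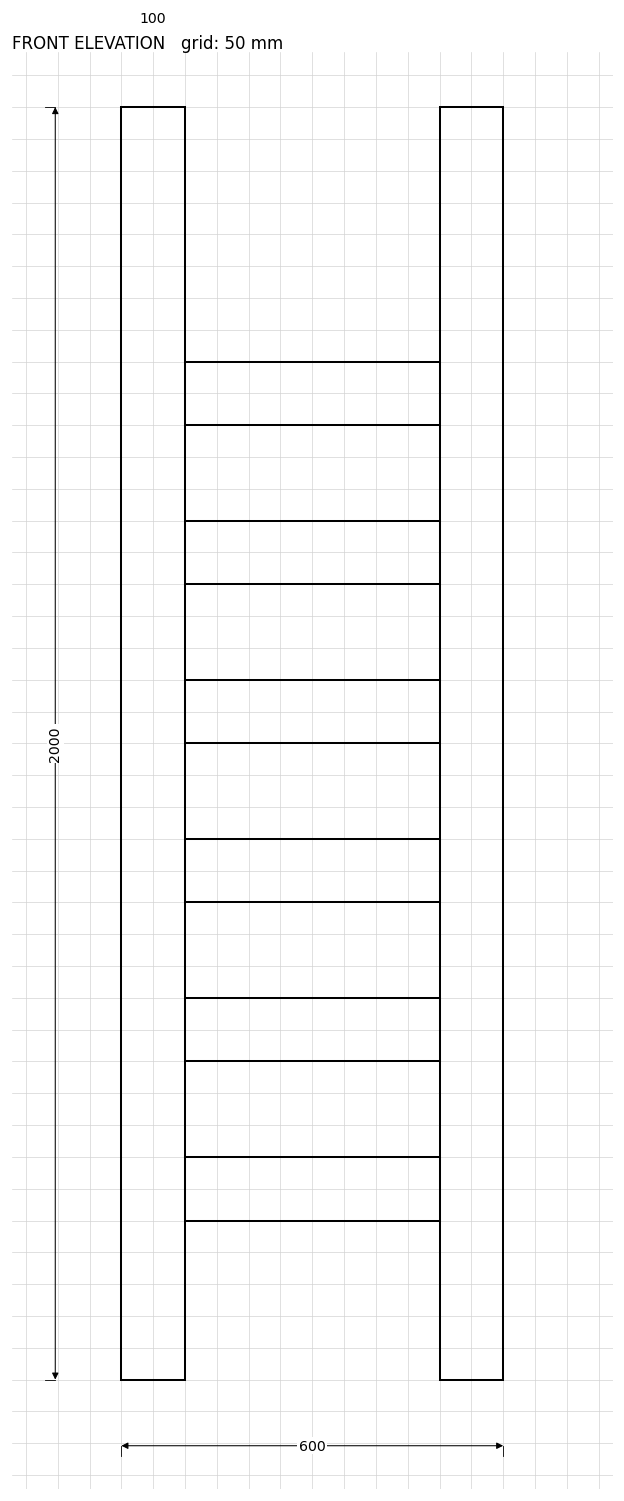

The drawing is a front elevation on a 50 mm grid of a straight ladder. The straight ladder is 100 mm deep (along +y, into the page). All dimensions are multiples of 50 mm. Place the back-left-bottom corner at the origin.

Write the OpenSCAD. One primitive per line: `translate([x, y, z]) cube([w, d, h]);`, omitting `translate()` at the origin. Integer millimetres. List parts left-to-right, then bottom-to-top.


cube([100, 100, 2000]);
translate([100, 0, 250]) cube([400, 100, 100]);
translate([100, 0, 500]) cube([400, 100, 100]);
translate([100, 0, 750]) cube([400, 100, 100]);
translate([100, 0, 1000]) cube([400, 100, 100]);
translate([100, 0, 1250]) cube([400, 100, 100]);
translate([100, 0, 1500]) cube([400, 100, 100]);
translate([500, 0, 0]) cube([100, 100, 2000]);


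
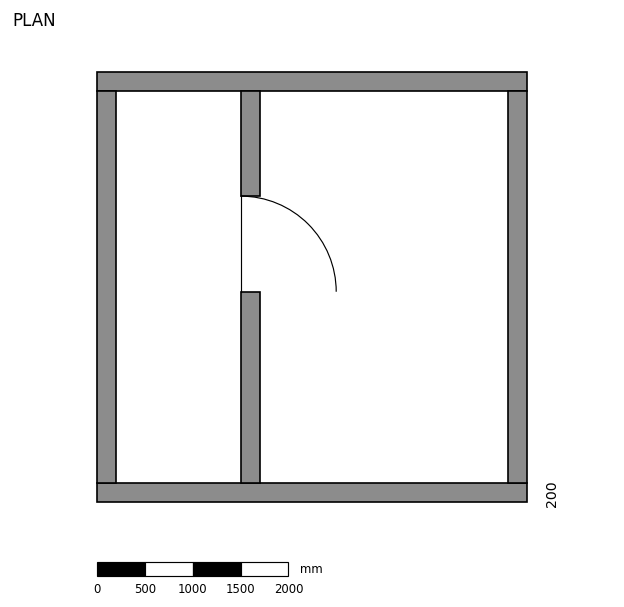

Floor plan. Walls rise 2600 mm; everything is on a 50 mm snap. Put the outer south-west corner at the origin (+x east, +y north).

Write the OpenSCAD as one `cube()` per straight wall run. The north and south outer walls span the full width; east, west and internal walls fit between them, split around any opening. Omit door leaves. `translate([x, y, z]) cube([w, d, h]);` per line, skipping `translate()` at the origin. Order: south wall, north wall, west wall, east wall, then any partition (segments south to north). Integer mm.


cube([4500, 200, 2600]);
translate([0, 4300, 0]) cube([4500, 200, 2600]);
translate([0, 200, 0]) cube([200, 4100, 2600]);
translate([4300, 200, 0]) cube([200, 4100, 2600]);
translate([1500, 200, 0]) cube([200, 2000, 2600]);
translate([1500, 3200, 0]) cube([200, 1100, 2600]);


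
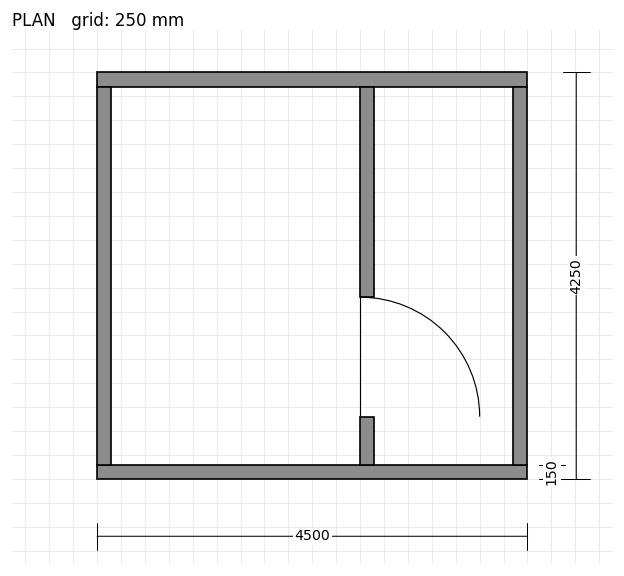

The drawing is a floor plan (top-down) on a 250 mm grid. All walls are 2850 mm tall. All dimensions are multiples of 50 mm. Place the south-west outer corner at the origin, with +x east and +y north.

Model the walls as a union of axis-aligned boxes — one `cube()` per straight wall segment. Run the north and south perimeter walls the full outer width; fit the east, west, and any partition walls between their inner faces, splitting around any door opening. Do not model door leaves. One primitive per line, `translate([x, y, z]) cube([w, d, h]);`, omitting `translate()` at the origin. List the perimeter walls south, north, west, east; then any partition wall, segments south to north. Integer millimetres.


cube([4500, 150, 2850]);
translate([0, 4100, 0]) cube([4500, 150, 2850]);
translate([0, 150, 0]) cube([150, 3950, 2850]);
translate([4350, 150, 0]) cube([150, 3950, 2850]);
translate([2750, 150, 0]) cube([150, 500, 2850]);
translate([2750, 1900, 0]) cube([150, 2200, 2850]);


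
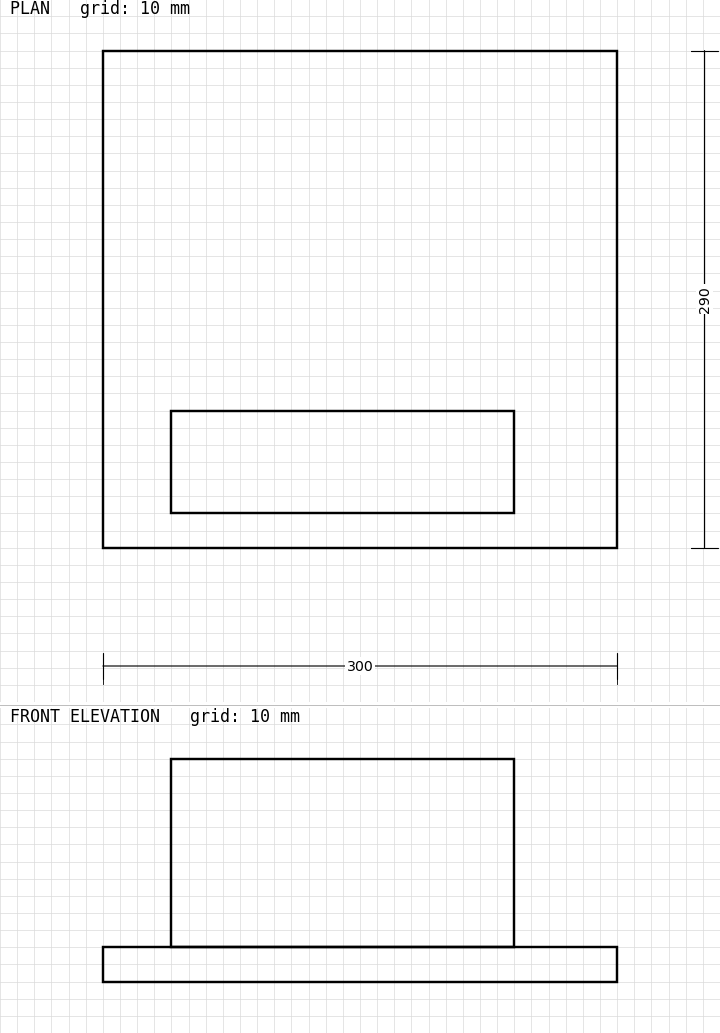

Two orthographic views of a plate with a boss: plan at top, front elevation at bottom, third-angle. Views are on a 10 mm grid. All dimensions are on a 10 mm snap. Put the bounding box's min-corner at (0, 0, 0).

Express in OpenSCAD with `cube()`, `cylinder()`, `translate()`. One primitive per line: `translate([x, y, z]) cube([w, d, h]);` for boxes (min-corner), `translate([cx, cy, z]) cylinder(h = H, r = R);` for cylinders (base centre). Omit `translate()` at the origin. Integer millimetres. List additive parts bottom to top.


cube([300, 290, 20]);
translate([40, 20, 20]) cube([200, 60, 110]);
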